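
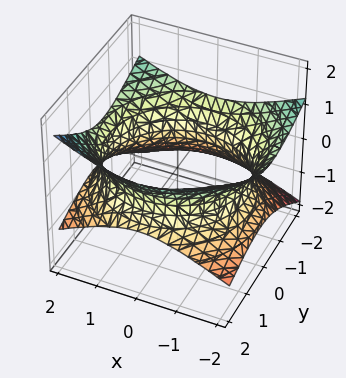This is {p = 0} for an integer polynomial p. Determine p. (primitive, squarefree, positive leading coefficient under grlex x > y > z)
The degree is 2 — no degree-1 surface has this shape.
Checking where it meets the axes: the surface avoids every integer z-axis point in the box.
Solving for integer coefficients yields p as stated.

x^2 + y^2 + y*z - 3*z^2 - 3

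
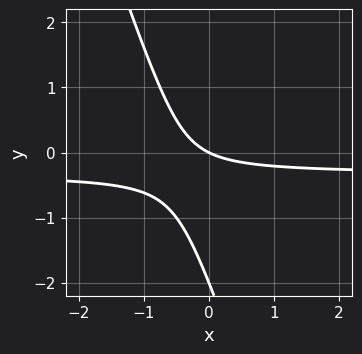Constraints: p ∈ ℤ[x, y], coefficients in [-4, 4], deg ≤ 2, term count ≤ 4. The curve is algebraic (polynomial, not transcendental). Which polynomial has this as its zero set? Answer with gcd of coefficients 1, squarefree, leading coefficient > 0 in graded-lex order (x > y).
deg p = 2.
Checking where it meets the axes: it crosses the x-axis at the gridline x = 0; the y-axis gridline crossings are at y ∈ {-2, 0}.
Fitting integer coefficients to these (and the overall shape) gives p.

3*x*y + y^2 + x + 2*y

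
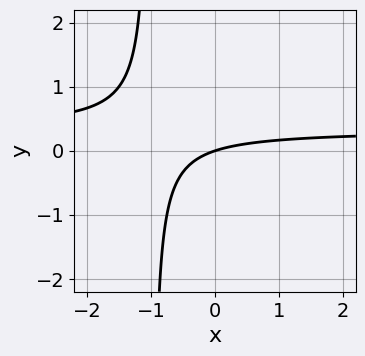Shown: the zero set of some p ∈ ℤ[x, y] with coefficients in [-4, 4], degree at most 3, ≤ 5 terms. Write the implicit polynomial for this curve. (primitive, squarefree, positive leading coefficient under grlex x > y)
1. The degree is 2 — the shape is more complex than any degree-1 curve.
2. From the visible intercepts: it crosses the x-axis at the gridline x = 0; one y-axis crossing is at y = 0.
3. These observations pin down the coefficients.

3*x*y - x + 3*y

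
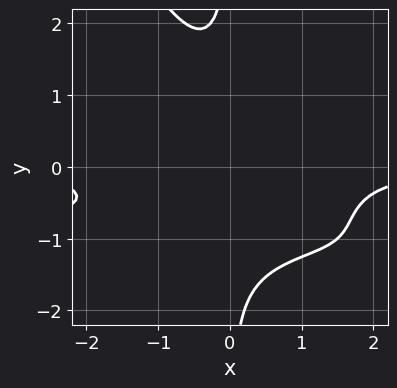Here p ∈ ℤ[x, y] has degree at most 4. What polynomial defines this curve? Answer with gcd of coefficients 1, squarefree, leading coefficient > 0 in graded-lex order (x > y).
(a) deg p = 4. No degree-3 curve has this shape.
(b) Against the integer gridlines: no x-intercept at any integer in the box; the curve avoids every integer y-axis point in the box.
(c) Putting this together gives p.

3*x^2*y^2 + 2*x*y^3 + 3*x^2*y + 3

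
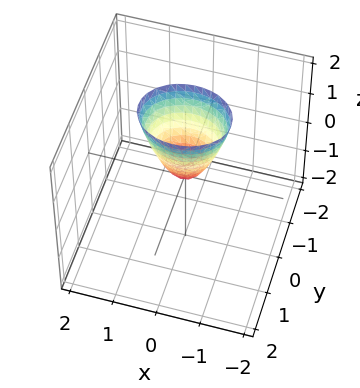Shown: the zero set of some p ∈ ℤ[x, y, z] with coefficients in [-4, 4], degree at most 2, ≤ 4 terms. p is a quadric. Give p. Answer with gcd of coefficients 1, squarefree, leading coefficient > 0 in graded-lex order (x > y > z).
First, deg p = 2. A single bowl opening along one axis; a quadric.
Next, symmetries: it's symmetric under y → −y, forcing even powers of y; it's symmetric under x → −x, forcing even powers of x.
Next, checking where it meets the axes: it crosses the z-axis at the gridline z = 0; one y-axis crossing is at y = 0.
Finally, together with the visible shape, these determine p as stated.

2*x^2 + 3*y^2 - z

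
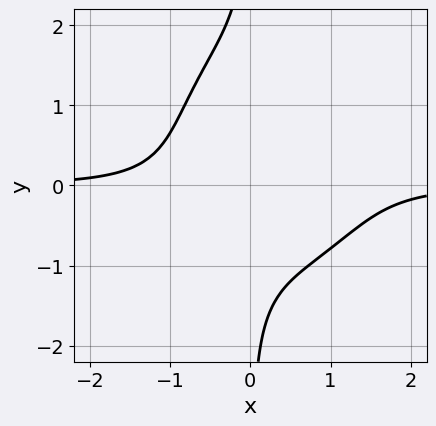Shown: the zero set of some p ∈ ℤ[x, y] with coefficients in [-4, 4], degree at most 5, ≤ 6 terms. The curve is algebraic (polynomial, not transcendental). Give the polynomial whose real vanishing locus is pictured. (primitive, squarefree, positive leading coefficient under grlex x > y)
1. Degree: no degree-3 curve has this shape, so deg p = 4.
2. Checking where it meets the axes: no y-intercept at any integer in the box; the curve avoids every integer x-axis point in the box.
3. Putting this together gives p.

3*x^3*y + 2*x*y^3 - 2*x^2*y - 2*x*y^2 + 3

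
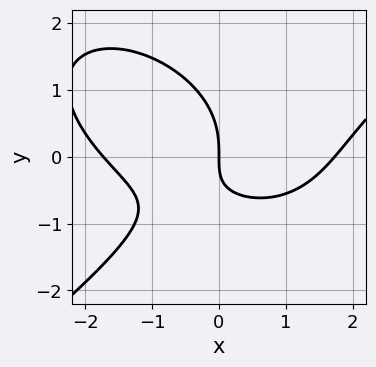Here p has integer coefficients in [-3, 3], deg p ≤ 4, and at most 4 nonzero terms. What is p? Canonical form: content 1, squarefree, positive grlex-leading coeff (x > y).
x^3 - 2*y^3 - 3*x*y - 3*x

Degree: a generic line meets the curve in up to 3 points, so deg p = 3.
Against the integer gridlines: one y-axis crossing is at y = 0; it meets the x-axis at x = 0 (among the integer gridlines).
Fitting integer coefficients to these (and the overall shape) gives p.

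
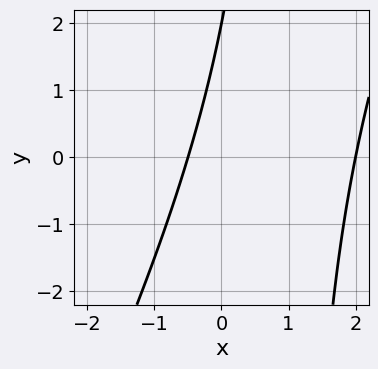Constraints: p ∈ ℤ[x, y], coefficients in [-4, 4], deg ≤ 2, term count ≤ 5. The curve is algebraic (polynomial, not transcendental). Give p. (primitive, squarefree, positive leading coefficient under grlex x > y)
Degree: the shape is more complex than any degree-1 curve, so deg p = 2.
Observable constraints: it crosses the y-axis at the gridline y = 2; it meets the x-axis at x = 2 (among the integer gridlines).
The integer polynomial consistent with all of this is the stated p.

2*x^2 - x*y - 3*x + y - 2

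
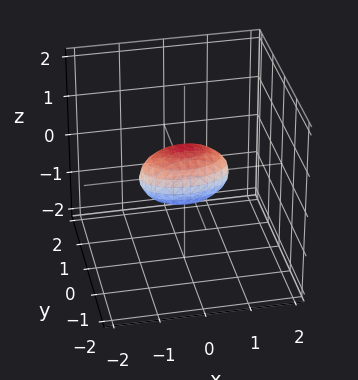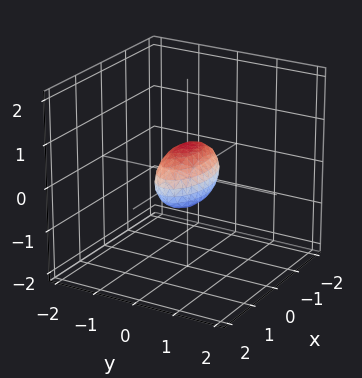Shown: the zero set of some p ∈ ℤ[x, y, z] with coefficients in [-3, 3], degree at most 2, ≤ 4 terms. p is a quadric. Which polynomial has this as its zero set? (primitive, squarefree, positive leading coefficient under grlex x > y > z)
x^2 + 3*y^2 + 2*z^2 - 1

1. The degree is 2 — a closed, bounded, convex surface; a quadric.
2. Symmetries: it's symmetric under y → −y, forcing even powers of y; it's symmetric under x → −x, forcing even powers of x; it's symmetric under z → −z, forcing even powers of z.
3. From the visible intercepts: among the integer gridlines, it crosses the x-axis at x ∈ {-1, 1}.
4. Matching integer coefficients to the picture gives p.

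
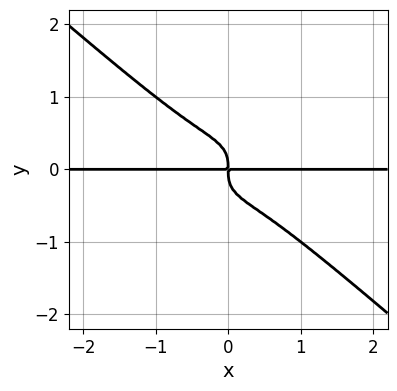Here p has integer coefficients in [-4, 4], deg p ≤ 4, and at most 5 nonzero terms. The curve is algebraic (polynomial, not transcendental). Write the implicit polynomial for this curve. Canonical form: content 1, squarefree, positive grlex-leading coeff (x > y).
1. The degree is 4 — no degree-3 curve has this shape.
2. Reading off the gridlines: every point of the x-axis in the box is on the curve.
3. Assembling these constraints gives the stated polynomial.

2*x^3*y + 3*y^4 + x*y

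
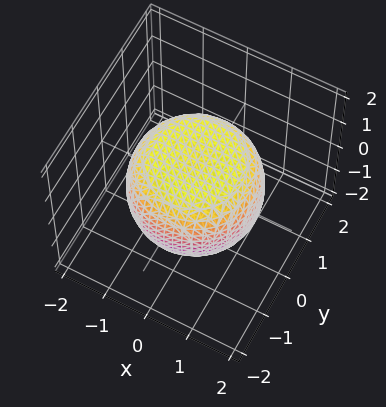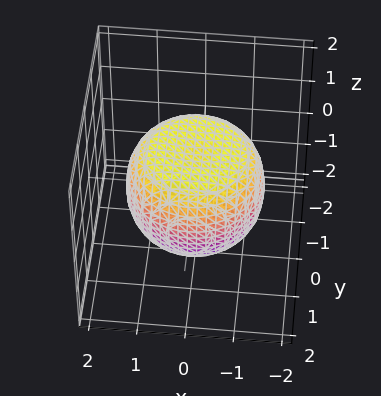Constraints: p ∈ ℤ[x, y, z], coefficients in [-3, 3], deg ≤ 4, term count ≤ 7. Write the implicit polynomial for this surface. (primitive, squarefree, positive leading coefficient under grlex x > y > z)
x^4 + 2*x^2*y^2 + y^4 - x^2 - y^2 + 2*z^2 - 2

1. The degree is 4 — the shape is more complex than any degree-3 surface.
2. By symmetry, the surface is invariant under rotation about z: p = q(x² + y², z).
3. Against the integer gridlines: among the integer gridlines, it crosses the z-axis at z ∈ {-1, 1}; a circular section at z = 1 has radius exactly 1.
4. Putting this together gives p.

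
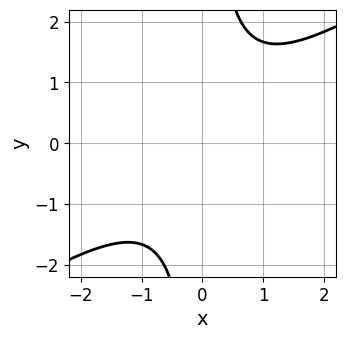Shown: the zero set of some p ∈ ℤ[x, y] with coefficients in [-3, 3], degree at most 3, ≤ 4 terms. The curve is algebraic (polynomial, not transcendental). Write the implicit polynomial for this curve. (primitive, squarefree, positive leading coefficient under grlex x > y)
1. Degree: no degree-1 curve has this shape, so deg p = 2.
2. From the visible intercepts: it misses every integer gridline on the y-axis; it misses every integer gridline on the x-axis.
3. Putting this together gives p.

2*x^2 - 3*x*y + 3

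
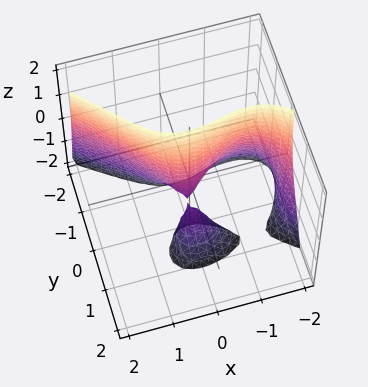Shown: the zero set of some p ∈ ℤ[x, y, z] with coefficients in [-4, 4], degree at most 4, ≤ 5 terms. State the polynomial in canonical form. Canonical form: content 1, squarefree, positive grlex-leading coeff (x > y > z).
x^3 + 2*y^3 + 2*x^2 + 2*y*z + 2*y

The picture has 2 separate pieces. Treating them together as one polynomial.
Degree: a generic line meets the surface in up to 3 points, so deg p = 3.
Against the integer gridlines: the x-axis gridline crossings are at x ∈ {-2, 0}; every point of the z-axis in the box is on the surface.
These observations pin down the coefficients.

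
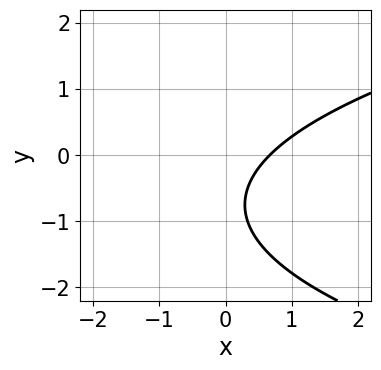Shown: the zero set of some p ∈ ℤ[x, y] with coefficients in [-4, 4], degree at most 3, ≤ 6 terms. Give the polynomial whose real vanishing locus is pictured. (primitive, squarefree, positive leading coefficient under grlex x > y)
2*y^2 - 3*x + 3*y + 2

(a) deg p = 2.
(b) Checking where it meets the axes: the curve avoids every integer y-axis point in the box.
(c) The integer polynomial consistent with all of this is the stated p.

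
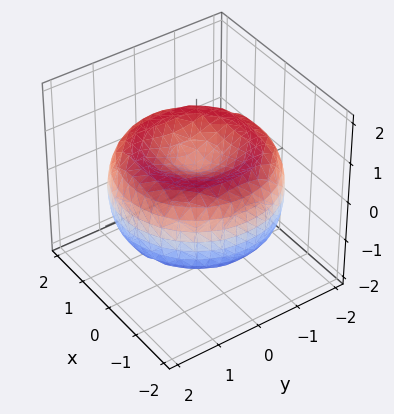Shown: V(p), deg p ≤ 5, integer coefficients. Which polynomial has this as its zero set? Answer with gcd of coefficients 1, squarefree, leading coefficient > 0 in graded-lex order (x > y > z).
x^4 + 2*x^2*y^2 + y^4 - 3*x^2 - 3*y^2 + 3*z^2 - 1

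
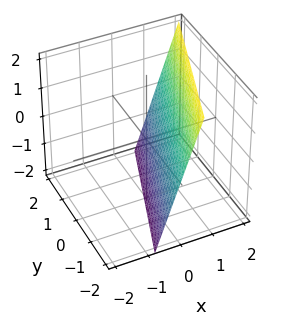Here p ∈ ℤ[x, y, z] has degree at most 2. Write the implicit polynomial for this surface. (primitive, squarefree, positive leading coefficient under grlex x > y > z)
1. deg p = 1. Every cross-section is a straight line — this is a plane.
2. Against the integer gridlines: it crosses the z-axis at the gridline z = -2; one y-axis crossing is at y = -2.
3. Assembling these constraints gives the stated polynomial.

3*x - y - z - 2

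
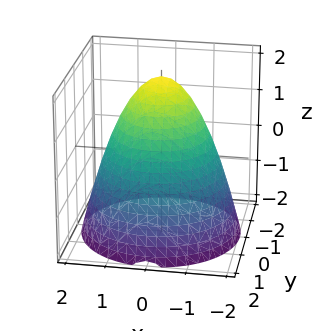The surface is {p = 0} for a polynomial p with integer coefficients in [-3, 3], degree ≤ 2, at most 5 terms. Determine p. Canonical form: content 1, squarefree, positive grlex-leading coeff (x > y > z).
1. deg p = 2. The shape is more complex than any degree-1 surface.
2. Symmetries: the z-axis is an axis of rotation, so x and y enter only as x² + y².
3. Checking where it meets the axes: it crosses the z-axis at the gridline z = 2; a circular section at z = 0 has radius between 1 and 2.
4. Fitting integer coefficients to these (and the overall shape) gives p.

x^2 + y^2 + z - 2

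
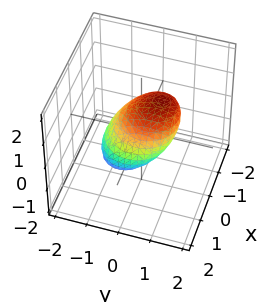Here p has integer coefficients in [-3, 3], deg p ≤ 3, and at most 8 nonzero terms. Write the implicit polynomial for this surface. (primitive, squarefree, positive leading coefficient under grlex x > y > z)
2*x^2 + 2*x*z + 2*y^2 - 2*y*z + 3*z^2 - 2

Degree: the shape is more complex than any degree-1 surface, so deg p = 2.
Reading off the gridlines: the y-axis gridline crossings are at y ∈ {-1, 1}; the x-axis gridline crossings are at x ∈ {-1, 1}.
Putting this together gives p.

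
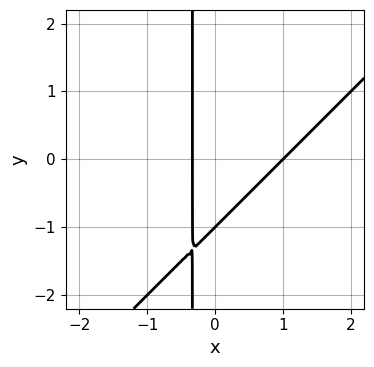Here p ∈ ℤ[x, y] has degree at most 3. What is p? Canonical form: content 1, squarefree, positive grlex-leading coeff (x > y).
3*x^2 - 3*x*y - 2*x - y - 1

deg p = 2.
Observable constraints: one x-axis crossing is at x = 1; it meets the y-axis at y = -1 (among the integer gridlines).
Putting this together gives p.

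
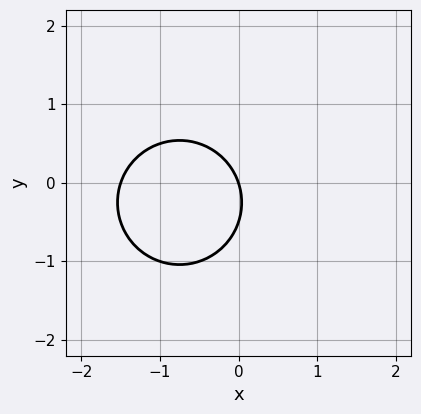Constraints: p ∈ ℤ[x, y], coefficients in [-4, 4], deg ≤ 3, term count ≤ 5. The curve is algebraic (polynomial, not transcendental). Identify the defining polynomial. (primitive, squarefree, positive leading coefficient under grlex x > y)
2*x^2 + 2*y^2 + 3*x + y

(a) Degree: no degree-1 curve has this shape, so deg p = 2.
(b) From the axis intercepts and sections: it meets the y-axis at y = 0 (among the integer gridlines); one x-axis crossing is at x = 0.
(c) Together with the visible shape, these determine p as stated.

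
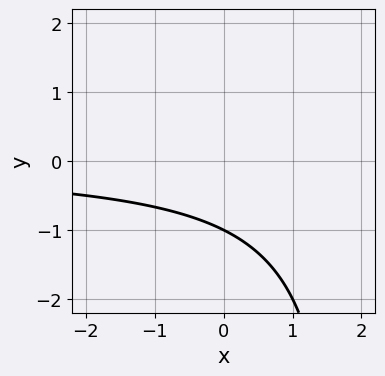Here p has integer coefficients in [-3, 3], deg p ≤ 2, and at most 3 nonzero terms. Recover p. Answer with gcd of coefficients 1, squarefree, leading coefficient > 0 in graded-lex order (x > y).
(a) Degree: no degree-1 curve has this shape, so deg p = 2.
(b) Reading off the gridlines: no x-intercept at any integer in the box; it meets the y-axis at y = -1 (among the integer gridlines).
(c) Solving for integer coefficients yields p as stated.

x*y - 2*y - 2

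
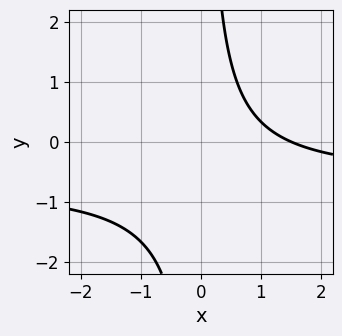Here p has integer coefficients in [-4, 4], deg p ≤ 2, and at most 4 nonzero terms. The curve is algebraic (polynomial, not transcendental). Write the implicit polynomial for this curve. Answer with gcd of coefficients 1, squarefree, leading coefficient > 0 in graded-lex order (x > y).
First, the degree is 2 — no degree-1 curve has this shape.
Then, checking where it meets the axes: no y-intercept at any integer in the box.
Finally, together with the visible shape, these determine p as stated.

3*x*y + 2*x - 3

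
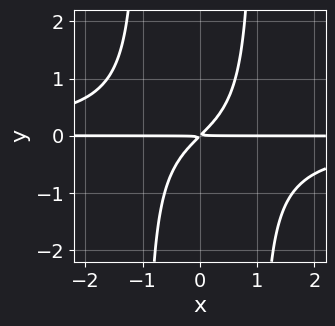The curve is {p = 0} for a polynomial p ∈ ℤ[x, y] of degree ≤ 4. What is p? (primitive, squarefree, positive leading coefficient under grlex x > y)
x^2*y^2 + x*y - y^2

1. Degree: no degree-3 curve has this shape, so deg p = 4.
2. Against the integer gridlines: the visible x-axis segment lies entirely on the curve.
3. Solving for integer coefficients yields p as stated.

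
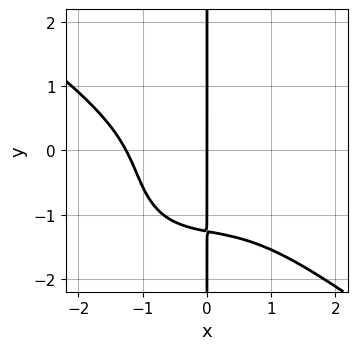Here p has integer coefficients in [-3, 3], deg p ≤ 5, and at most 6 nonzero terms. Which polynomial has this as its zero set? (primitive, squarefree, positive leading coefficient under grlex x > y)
deg p = 4. A generic line meets the curve in up to 4 points.
Checking where it meets the axes: every point of the y-axis in the box is on the curve; one x-axis crossing is at x = 0.
Together with the visible shape, these determine p as stated.

x^4 - x^2*y^2 + x*y^3 - 2*x^2*y + 2*x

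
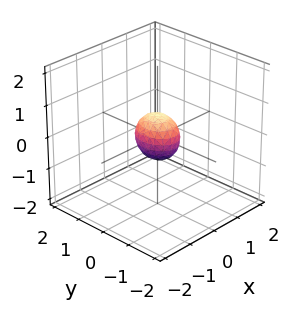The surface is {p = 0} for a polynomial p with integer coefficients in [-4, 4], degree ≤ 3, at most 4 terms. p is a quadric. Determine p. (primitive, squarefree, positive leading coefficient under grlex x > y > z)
3*x^2 + 2*y^2 + 2*z^2 - 1

1. The degree is 2 — a closed, bounded, convex surface; a quadric.
2. Symmetries: the z ↦ −z reflection is a symmetry, so z appears only in even powers; it's symmetric under x → −x, forcing even powers of x; it's symmetric under y → −y, forcing even powers of y.
3. Together with the visible shape, these determine p as stated.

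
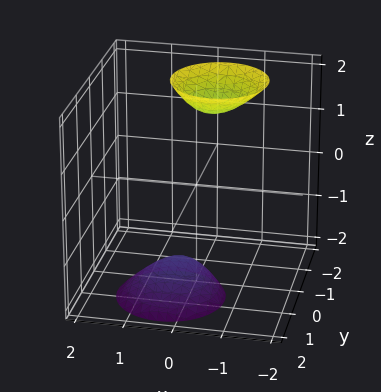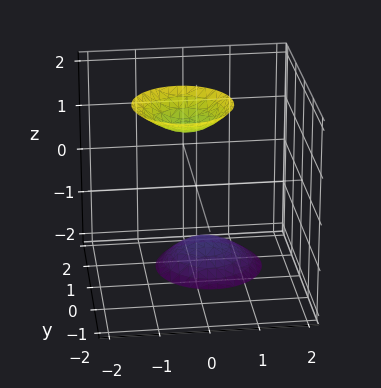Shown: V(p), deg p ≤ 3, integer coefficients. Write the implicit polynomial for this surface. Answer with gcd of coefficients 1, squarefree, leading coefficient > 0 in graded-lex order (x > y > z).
3*x^2 + x*z + 3*y^2 + 2*y*z - z^2 + 3

I count 2 distinct pieces.
deg p = 2.
Reading off the gridlines: it misses every integer gridline on the x-axis; no y-intercept at any integer in the box.
Fitting integer coefficients to these (and the overall shape) gives p.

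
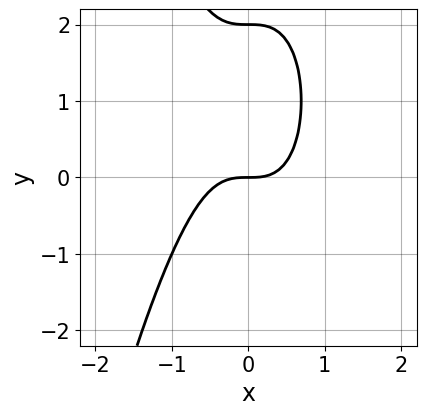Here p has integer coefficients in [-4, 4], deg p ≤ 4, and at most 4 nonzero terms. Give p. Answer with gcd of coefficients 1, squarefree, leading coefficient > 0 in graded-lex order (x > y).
3*x^3 + y^2 - 2*y

(a) Degree: a generic line meets the curve in up to 3 points, so deg p = 3.
(b) From the axis intercepts and sections: it meets the x-axis at x = 0 (among the integer gridlines); among the integer gridlines, it crosses the y-axis at y ∈ {0, 2}.
(c) Matching integer coefficients to the picture gives p.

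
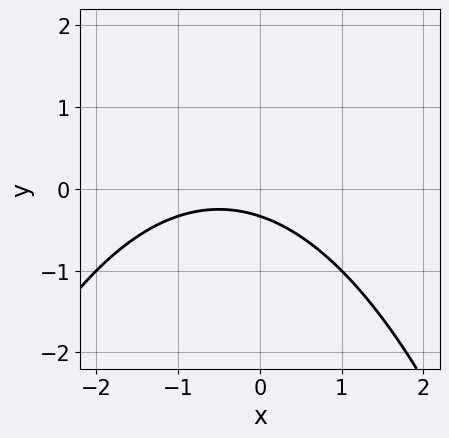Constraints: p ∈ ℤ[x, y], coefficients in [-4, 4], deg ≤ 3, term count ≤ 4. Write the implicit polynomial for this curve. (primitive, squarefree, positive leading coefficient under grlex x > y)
The degree is 2 — the shape is more complex than any degree-1 curve.
Reading off the gridlines: it misses every integer gridline on the x-axis.
The integer polynomial consistent with all of this is the stated p.

x^2 + x + 3*y + 1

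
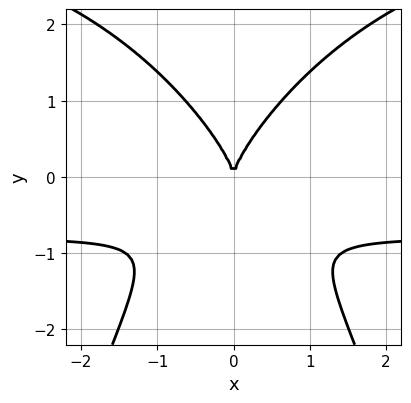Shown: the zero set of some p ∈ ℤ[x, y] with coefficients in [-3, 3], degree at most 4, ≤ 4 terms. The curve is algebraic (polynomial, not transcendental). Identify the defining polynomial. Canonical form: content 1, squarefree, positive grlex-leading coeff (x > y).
x^2*y^2 - 3*x^2*y + 2*y^3 - 3*x^2

1. deg p = 4.
2. Symmetries: the x ↦ −x reflection is a symmetry, so x appears only in even powers.
3. Reading off the gridlines: it meets the y-axis at y = 0 (among the integer gridlines); it crosses the x-axis at the gridline x = 0.
4. Solving for integer coefficients yields p as stated.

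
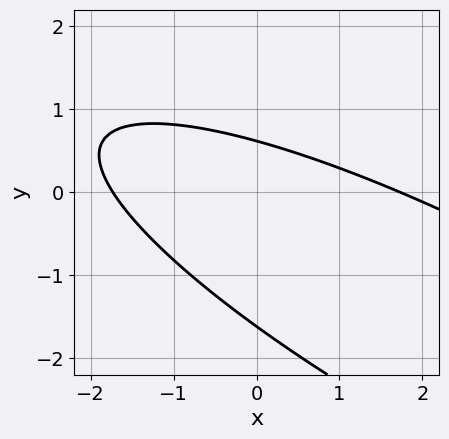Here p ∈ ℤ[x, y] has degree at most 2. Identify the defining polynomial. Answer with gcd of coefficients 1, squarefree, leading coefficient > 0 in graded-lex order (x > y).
x^2 + 3*x*y + 3*y^2 + 3*y - 3

First, deg p = 2.
Finally, solving for integer coefficients yields p as stated.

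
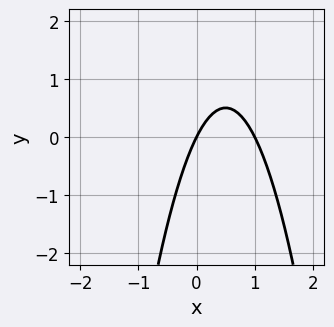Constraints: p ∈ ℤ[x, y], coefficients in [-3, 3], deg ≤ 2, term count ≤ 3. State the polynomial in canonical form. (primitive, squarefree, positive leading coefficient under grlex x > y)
2*x^2 - 2*x + y

1. deg p = 2. The shape is more complex than any degree-1 curve.
2. Checking where it meets the axes: one y-axis crossing is at y = 0; among the integer gridlines, it crosses the x-axis at x ∈ {0, 1}.
3. Fitting integer coefficients to these (and the overall shape) gives p.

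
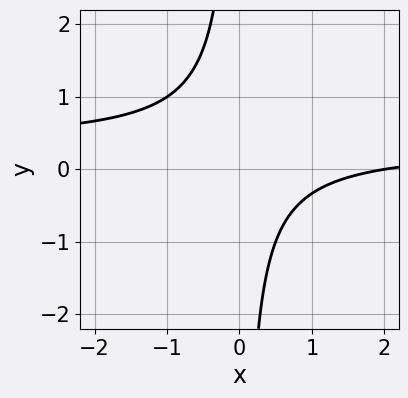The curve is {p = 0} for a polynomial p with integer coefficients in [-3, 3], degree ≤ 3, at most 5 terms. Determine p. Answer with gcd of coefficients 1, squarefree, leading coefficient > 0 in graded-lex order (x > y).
3*x*y - x + 2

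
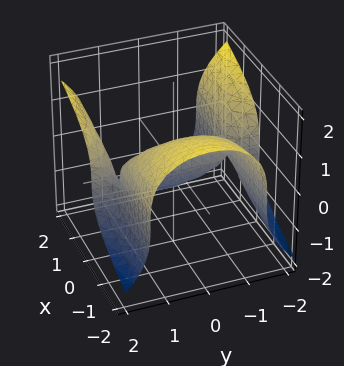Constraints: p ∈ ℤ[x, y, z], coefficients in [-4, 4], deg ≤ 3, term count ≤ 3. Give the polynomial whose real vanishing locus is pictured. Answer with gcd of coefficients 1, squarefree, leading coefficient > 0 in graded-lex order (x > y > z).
x*y^2 - z^3 - 2*x

Degree: no degree-2 surface has this shape, so deg p = 3.
From the visible intercepts: it meets the z-axis at z = 0 (among the integer gridlines); it crosses the x-axis at the gridline x = 0; every point of the y-axis in the box is on the surface.
These observations pin down the coefficients.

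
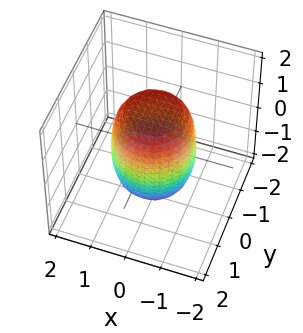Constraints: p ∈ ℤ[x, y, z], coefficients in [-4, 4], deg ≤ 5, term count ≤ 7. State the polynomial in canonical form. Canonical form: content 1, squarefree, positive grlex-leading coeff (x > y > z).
2*x^4 + 4*x^2*y^2 + 2*y^4 - x^2 - y^2 + z^2 - 2

1. deg p = 4. A generic line meets the surface in up to 4 points.
2. By symmetry, the z-axis is an axis of rotation, so x and y enter only as x² + y².
3. From the axis intercepts and sections: a circular section at z = 1 has radius exactly 1.
4. Matching integer coefficients to the picture gives p.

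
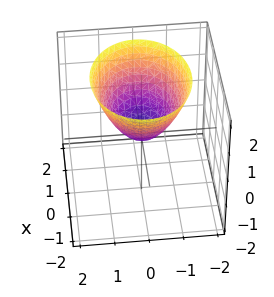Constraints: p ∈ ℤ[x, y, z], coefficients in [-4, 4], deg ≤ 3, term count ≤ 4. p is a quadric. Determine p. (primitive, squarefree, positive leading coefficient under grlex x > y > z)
2*x^2 + 3*y^2 - 3*z

1. Degree: a paraboloid; a quadric, so deg p = 2.
2. Symmetries: mirror symmetry y ↦ −y ⇒ only even powers of y; the x ↦ −x reflection is a symmetry, so x appears only in even powers.
3. Observable constraints: one y-axis crossing is at y = 0; it meets the z-axis at z = 0 (among the integer gridlines); one x-axis crossing is at x = 0.
4. The integer polynomial consistent with all of this is the stated p.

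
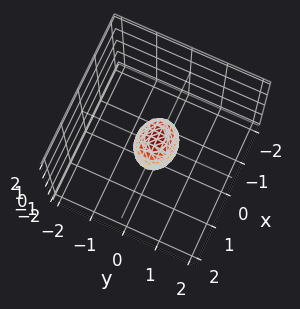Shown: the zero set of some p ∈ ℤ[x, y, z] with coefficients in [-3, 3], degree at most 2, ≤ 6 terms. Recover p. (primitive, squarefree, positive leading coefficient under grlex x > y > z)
2*x^2 + 3*y^2 + 2*z^2 - 1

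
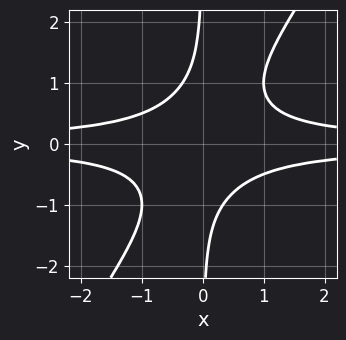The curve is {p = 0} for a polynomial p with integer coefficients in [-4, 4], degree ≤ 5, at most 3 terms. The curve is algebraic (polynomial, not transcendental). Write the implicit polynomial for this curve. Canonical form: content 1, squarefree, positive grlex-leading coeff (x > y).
(a) deg p = 4. No degree-3 curve has this shape.
(b) Observable constraints: it misses every integer gridline on the y-axis; the curve avoids every integer x-axis point in the box.
(c) The integer polynomial consistent with all of this is the stated p.

3*x^2*y^2 - 2*x*y^3 - 1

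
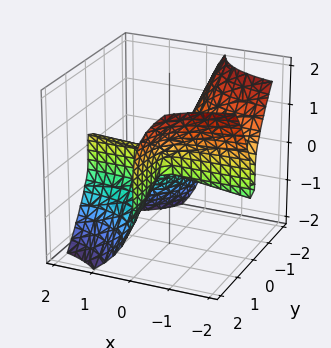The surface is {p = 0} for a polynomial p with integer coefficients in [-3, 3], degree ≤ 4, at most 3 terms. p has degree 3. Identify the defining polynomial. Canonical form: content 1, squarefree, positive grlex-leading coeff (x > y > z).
3*x*y^2 + z^3 - x*y

1. Degree: the shape is more complex than any degree-2 surface, so deg p = 3.
2. Against the integer gridlines: the visible y-axis segment lies entirely on the surface; one z-axis crossing is at z = 0; the visible x-axis segment lies entirely on the surface.
3. The integer polynomial consistent with all of this is the stated p.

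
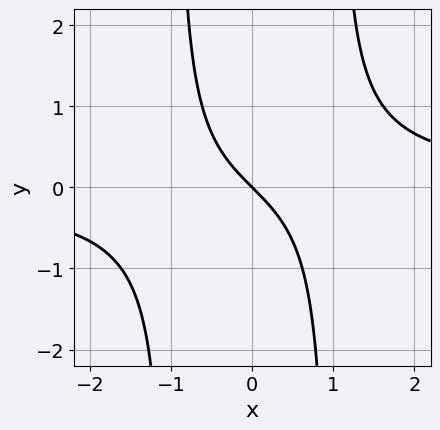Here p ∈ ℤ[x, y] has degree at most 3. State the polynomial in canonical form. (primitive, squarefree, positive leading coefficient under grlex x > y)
1. deg p = 3.
2. From the visible intercepts: it meets the y-axis at y = 0 (among the integer gridlines); one x-axis crossing is at x = 0.
3. These observations pin down the coefficients.

x^2*y - x - y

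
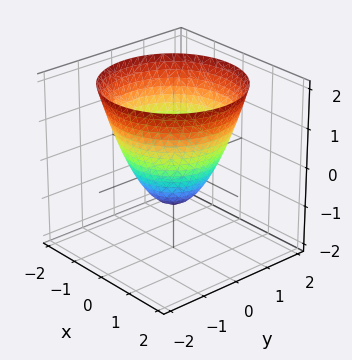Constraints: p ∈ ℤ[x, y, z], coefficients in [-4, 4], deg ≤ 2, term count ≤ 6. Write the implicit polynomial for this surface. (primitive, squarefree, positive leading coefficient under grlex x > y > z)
x^2 + y^2 - z - 1

1. Degree: the shape is more complex than any degree-1 surface, so deg p = 2.
2. Symmetries: rotational symmetry about the z-axis ⇒ p depends on x, y only through x² + y².
3. Observable constraints: a circular section at z = 2 has radius between 1 and 2; it meets the z-axis at z = -1 (among the integer gridlines).
4. Matching integer coefficients to the picture gives p.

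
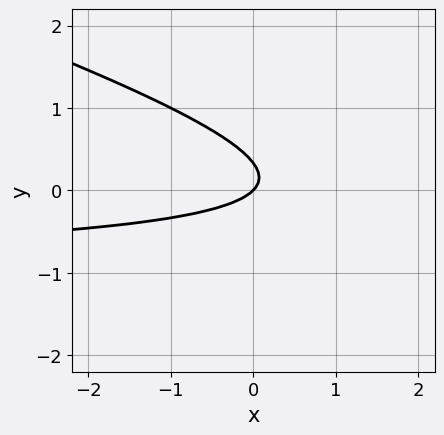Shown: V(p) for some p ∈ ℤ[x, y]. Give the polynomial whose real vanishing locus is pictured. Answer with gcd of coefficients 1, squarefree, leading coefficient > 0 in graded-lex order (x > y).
x*y + 3*y^2 + x - y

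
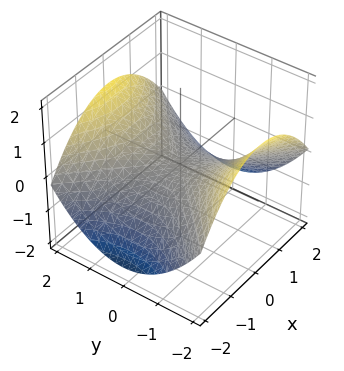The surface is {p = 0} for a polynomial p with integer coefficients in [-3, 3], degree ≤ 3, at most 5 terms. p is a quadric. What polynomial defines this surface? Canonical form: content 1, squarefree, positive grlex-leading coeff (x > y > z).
x^2 - y^2 + 3*z

1. Degree: a saddle surface; a quadric, so deg p = 2.
2. Symmetries: the y ↦ −y reflection is a symmetry, so y appears only in even powers; mirror symmetry x ↦ −x ⇒ only even powers of x.
3. From the axis intercepts and sections: it crosses the x-axis at the gridline x = 0; it crosses the y-axis at the gridline y = 0.
4. Fitting integer coefficients to these (and the overall shape) gives p.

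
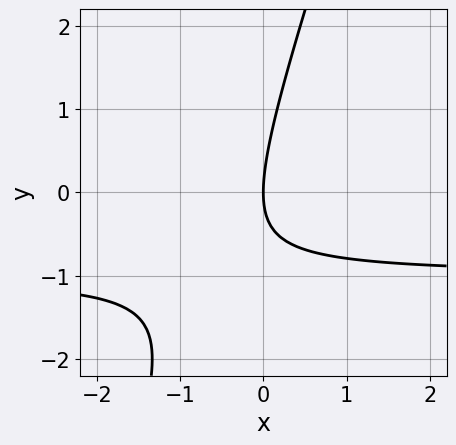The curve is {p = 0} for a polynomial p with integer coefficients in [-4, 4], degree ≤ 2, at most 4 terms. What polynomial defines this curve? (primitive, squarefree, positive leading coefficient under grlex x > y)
First, degree: a generic line meets the curve in up to 2 points, so deg p = 2.
Then, reading off the gridlines: it crosses the y-axis at the gridline y = 0; it meets the x-axis at x = 0 (among the integer gridlines).
Finally, the integer polynomial consistent with all of this is the stated p.

3*x*y - y^2 + 3*x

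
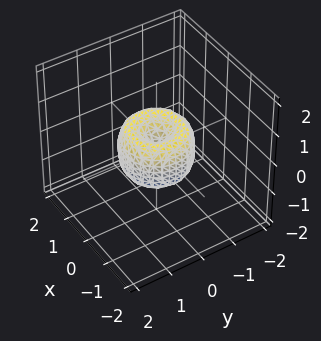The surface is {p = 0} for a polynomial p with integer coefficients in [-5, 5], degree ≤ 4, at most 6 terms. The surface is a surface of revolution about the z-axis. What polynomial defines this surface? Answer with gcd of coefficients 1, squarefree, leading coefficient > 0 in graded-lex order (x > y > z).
First, degree: the shape is more complex than any degree-3 surface, so deg p = 4.
Next, symmetries: rotational symmetry about the z-axis ⇒ p depends on x, y only through x² + y².
Then, against the integer gridlines: it meets the z-axis at z = 0 (among the integer gridlines); among the integer gridlines, it crosses the x-axis at x ∈ {-1, 0, 1}.
Finally, solving for integer coefficients yields p as stated. Check: (0, -1, 0) on the y-axis lies on the surface, and p(0, -1, 0) = 0. ✓

2*x^4 + 4*x^2*y^2 + 2*y^4 - 2*x^2 - 2*y^2 + z^2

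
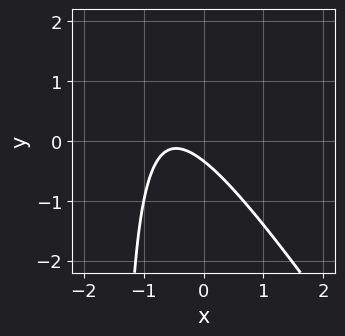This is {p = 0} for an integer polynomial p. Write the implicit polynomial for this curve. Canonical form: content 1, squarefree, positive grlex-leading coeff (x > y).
deg p = 2. A generic line meets the curve in up to 2 points.
Against the integer gridlines: no x-intercept at any integer in the box.
These observations pin down the coefficients.

3*x^2 + 2*x*y + 3*x + 3*y + 1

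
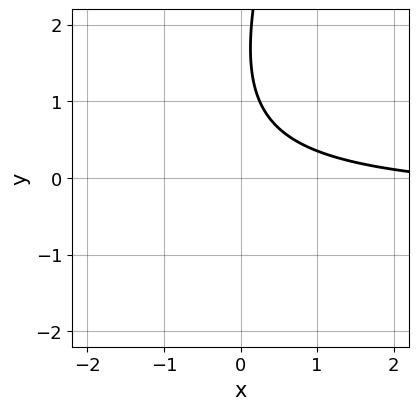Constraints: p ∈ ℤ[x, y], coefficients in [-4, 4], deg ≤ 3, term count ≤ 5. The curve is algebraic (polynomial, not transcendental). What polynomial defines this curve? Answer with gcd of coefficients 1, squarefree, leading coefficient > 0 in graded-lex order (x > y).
(a) Degree: no degree-1 curve has this shape, so deg p = 2.
(b) Against the integer gridlines: the curve avoids every integer x-axis point in the box; no y-intercept at any integer in the box.
(c) Assembling these constraints gives the stated polynomial.

3*x*y - y^2 + x + 3*y - 3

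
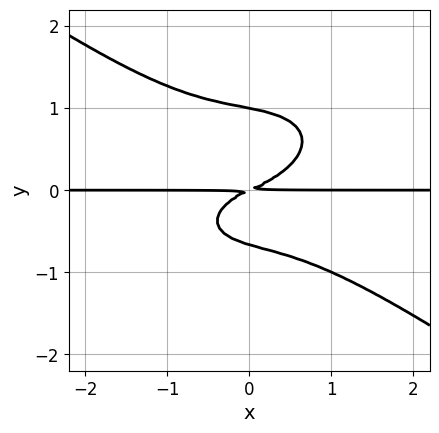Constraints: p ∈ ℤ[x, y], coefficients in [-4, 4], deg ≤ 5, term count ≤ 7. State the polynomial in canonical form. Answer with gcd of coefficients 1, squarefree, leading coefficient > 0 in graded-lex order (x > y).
Degree: a generic line meets the curve in up to 4 points, so deg p = 4.
Checking where it meets the axes: the visible x-axis segment lies entirely on the curve; one y-axis crossing is at y = 1.
These observations pin down the coefficients.

x^3*y + 3*y^4 - y^3 + x*y - 2*y^2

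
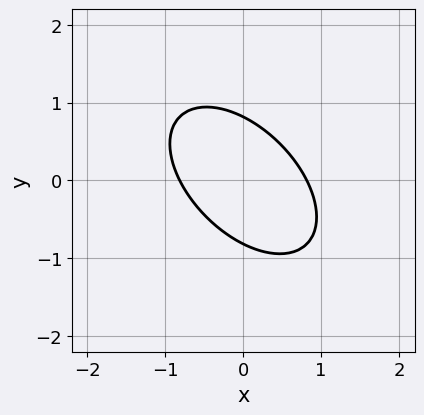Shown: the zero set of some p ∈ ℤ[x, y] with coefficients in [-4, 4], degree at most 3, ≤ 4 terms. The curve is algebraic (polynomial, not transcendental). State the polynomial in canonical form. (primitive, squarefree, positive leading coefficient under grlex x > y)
deg p = 2.
The integer polynomial consistent with all of this is the stated p.

3*x^2 + 3*x*y + 3*y^2 - 2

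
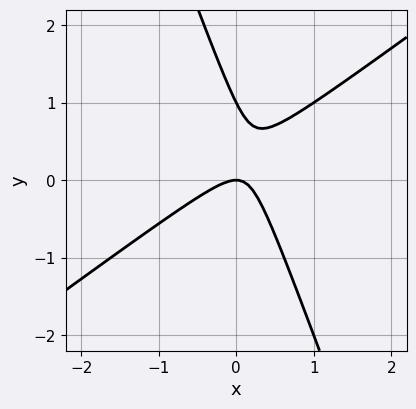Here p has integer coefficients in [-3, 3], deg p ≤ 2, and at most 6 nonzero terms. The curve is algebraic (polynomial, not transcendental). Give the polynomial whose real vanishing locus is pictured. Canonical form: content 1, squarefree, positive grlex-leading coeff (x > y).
2*x^2 - 2*x*y - y^2 + y

Degree: no degree-1 curve has this shape, so deg p = 2.
Observable constraints: one x-axis crossing is at x = 0; among the integer gridlines, it crosses the y-axis at y ∈ {0, 1}.
The integer polynomial consistent with all of this is the stated p.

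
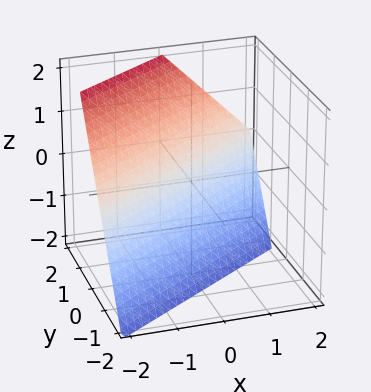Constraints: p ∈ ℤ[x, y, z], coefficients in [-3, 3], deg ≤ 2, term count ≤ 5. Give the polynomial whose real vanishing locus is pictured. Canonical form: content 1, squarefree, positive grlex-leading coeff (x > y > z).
2*x - 3*y + 2*z + 2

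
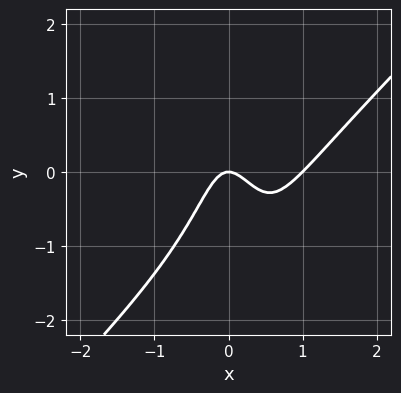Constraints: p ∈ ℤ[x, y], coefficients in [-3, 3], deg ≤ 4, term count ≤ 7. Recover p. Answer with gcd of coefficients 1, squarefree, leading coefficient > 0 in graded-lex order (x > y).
3*x^3 - 2*x^2*y - x*y^2 - 3*x^2 - y

1. Degree: the shape is more complex than any degree-2 curve, so deg p = 3.
2. From the axis intercepts and sections: it meets the y-axis at y = 0 (among the integer gridlines); the x-axis gridline crossings are at x ∈ {0, 1}.
3. These observations pin down the coefficients.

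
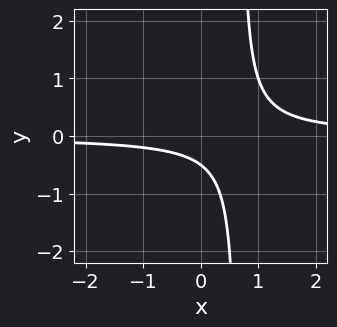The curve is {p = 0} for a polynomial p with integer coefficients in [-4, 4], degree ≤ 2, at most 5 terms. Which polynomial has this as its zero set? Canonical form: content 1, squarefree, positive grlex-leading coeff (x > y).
First, deg p = 2.
Next, from the axis intercepts and sections: no x-intercept at any integer in the box.
Finally, together with the visible shape, these determine p as stated.

3*x*y - 2*y - 1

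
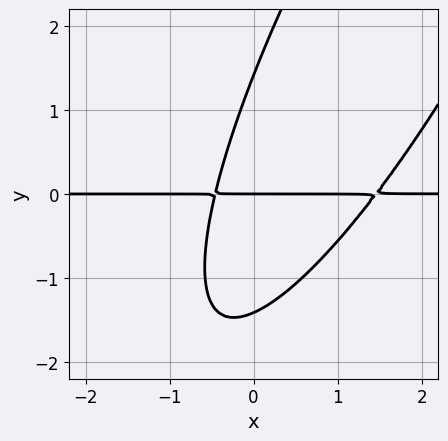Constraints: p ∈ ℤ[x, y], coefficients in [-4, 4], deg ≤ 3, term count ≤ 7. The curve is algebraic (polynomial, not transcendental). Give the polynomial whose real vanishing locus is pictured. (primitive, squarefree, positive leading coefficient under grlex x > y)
Degree: the shape is more complex than any degree-2 curve, so deg p = 3.
From the visible intercepts: it crosses the y-axis at the gridline y = 0; every point of the x-axis in the box is on the curve.
These observations pin down the coefficients.

3*x^2*y - 3*x*y^2 + y^3 - 3*x*y - 2*y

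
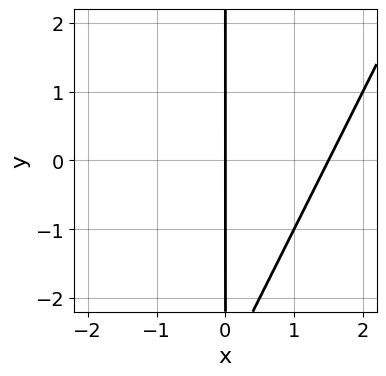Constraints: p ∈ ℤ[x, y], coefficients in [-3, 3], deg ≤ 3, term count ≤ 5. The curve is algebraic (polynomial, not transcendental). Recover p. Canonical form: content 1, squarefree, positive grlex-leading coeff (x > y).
2*x^2 - x*y - 3*x

(a) deg p = 2. A generic line meets the curve in up to 2 points.
(b) Checking where it meets the axes: every point of the y-axis in the box is on the curve; it meets the x-axis at x = 0 (among the integer gridlines).
(c) These observations pin down the coefficients.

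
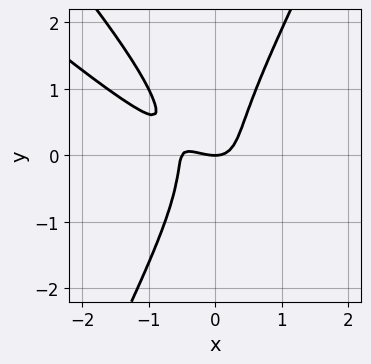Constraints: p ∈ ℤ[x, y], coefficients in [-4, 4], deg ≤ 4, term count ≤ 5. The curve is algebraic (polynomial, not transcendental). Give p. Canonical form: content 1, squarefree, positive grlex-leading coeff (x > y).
1. The degree is 3 — a generic line meets the curve in up to 3 points.
2. Against the integer gridlines: it crosses the y-axis at the gridline y = 0; it crosses the x-axis at the gridline x = 0.
3. Solving for integer coefficients yields p as stated.

2*x^3 + 3*x^2*y - y^3 + x^2 - y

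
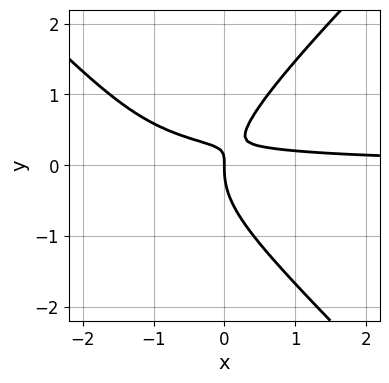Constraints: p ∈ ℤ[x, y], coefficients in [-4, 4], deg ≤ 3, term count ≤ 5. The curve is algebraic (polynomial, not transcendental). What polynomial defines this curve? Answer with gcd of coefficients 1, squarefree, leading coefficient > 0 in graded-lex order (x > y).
2*x^2*y - 2*y^3 + 3*x*y - x

(a) Degree: the shape is more complex than any degree-2 curve, so deg p = 3.
(b) Observable constraints: it crosses the y-axis at the gridline y = 0; it meets the x-axis at x = 0 (among the integer gridlines).
(c) Solving for integer coefficients yields p as stated.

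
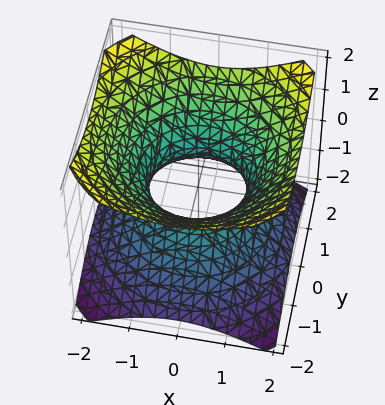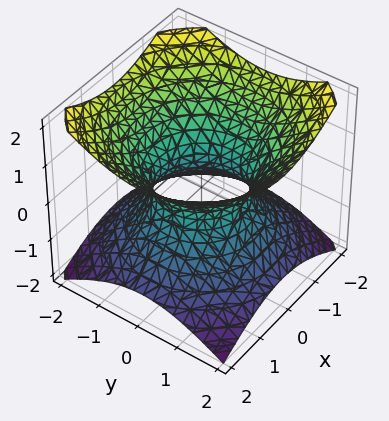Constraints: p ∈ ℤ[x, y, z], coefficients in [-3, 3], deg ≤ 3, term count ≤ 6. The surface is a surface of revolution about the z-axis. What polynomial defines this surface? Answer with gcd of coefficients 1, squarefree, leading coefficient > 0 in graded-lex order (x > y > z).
2*x^2 + 2*y^2 - 3*z^2 - 2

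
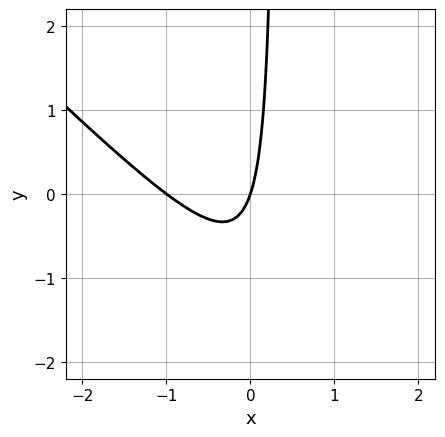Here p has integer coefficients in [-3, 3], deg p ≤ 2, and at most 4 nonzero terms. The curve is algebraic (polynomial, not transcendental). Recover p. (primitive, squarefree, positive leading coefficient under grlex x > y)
3*x^2 + 3*x*y + 3*x - y

(a) deg p = 2. No degree-1 curve has this shape.
(b) Reading off the gridlines: it meets the y-axis at y = 0 (among the integer gridlines); among the integer gridlines, it crosses the x-axis at x ∈ {-1, 0}.
(c) Assembling these constraints gives the stated polynomial.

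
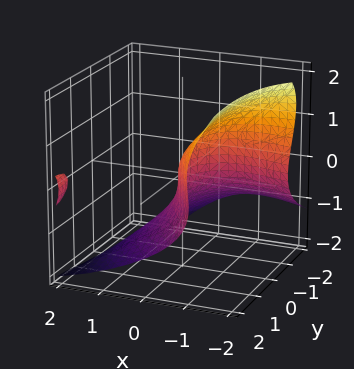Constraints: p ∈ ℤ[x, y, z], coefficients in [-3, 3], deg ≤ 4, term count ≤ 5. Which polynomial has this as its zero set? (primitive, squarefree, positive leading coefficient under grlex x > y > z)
x^2*y - 2*x*z^2 - 2*z^3 - y^2 - 2*x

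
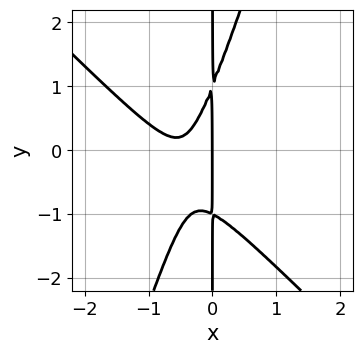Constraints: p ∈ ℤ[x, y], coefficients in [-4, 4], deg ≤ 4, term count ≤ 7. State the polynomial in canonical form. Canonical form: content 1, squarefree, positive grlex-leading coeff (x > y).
Degree: a generic line meets the curve in up to 3 points, so deg p = 3.
Checking where it meets the axes: it crosses the x-axis at the gridline x = 0; the visible y-axis segment lies entirely on the curve.
Assembling these constraints gives the stated polynomial.

3*x^3 + 2*x^2*y - x*y^2 + 3*x^2 + x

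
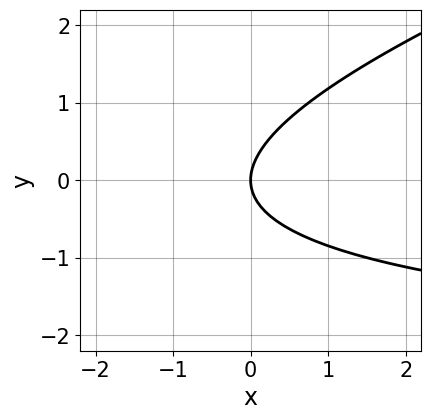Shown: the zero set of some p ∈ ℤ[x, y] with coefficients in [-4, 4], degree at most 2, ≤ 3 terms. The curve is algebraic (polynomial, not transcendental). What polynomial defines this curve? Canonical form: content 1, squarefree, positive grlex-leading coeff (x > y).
(a) deg p = 2. The shape is more complex than any degree-1 curve.
(b) Observable constraints: it crosses the y-axis at the gridline y = 0; it crosses the x-axis at the gridline x = 0.
(c) Solving for integer coefficients yields p as stated.

x*y - 3*y^2 + 3*x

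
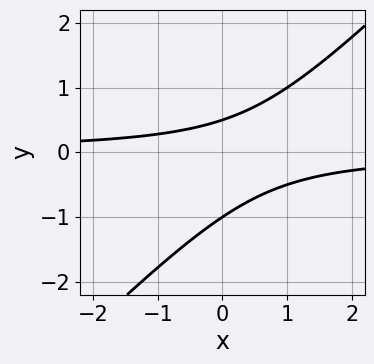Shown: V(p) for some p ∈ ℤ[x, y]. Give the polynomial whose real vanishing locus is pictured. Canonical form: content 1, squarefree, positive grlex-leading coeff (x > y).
First, deg p = 2. A generic line meets the curve in up to 2 points.
Next, observable constraints: it misses every integer gridline on the x-axis; one y-axis crossing is at y = -1.
Finally, these observations pin down the coefficients.

2*x*y - 2*y^2 - y + 1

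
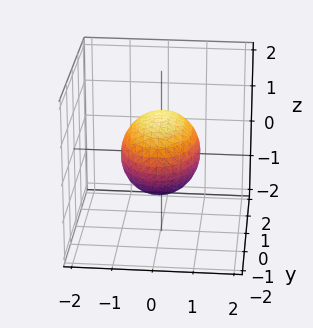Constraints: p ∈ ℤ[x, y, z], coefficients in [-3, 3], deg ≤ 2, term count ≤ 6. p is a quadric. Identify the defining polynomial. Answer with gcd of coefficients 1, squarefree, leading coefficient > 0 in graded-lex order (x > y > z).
2*x^2 + y^2 + 2*z^2 - 2

deg p = 2.
Symmetries: it's symmetric under y → −y, forcing even powers of y; mirror symmetry x ↦ −x ⇒ only even powers of x; mirror symmetry z ↦ −z ⇒ only even powers of z.
Against the integer gridlines: the x-axis gridline crossings are at x ∈ {-1, 1}; among the integer gridlines, it crosses the z-axis at z ∈ {-1, 1}.
Solving for integer coefficients yields p as stated.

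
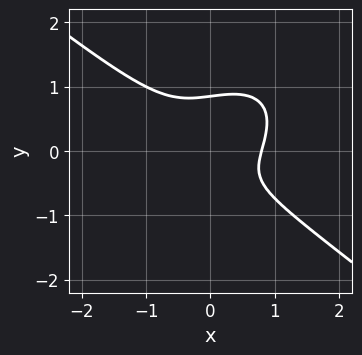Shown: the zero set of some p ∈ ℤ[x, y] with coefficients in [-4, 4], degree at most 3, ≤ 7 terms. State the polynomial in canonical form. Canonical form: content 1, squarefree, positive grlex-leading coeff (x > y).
First, the degree is 3 — a generic line meets the curve in up to 3 points.
Finally, putting this together gives p.

2*x^3 - x*y^2 + 3*y^3 - y - 1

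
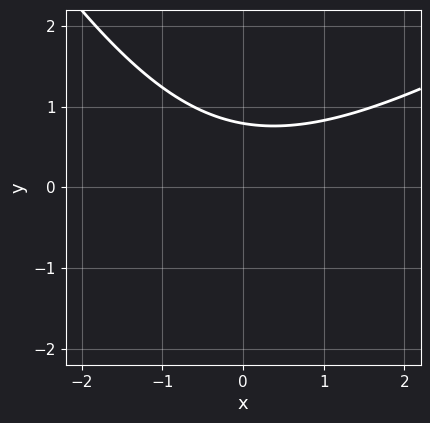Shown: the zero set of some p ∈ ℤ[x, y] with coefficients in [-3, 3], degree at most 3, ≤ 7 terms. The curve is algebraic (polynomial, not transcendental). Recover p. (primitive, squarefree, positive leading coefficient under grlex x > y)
x^2 - x*y - y^2 - 3*y + 3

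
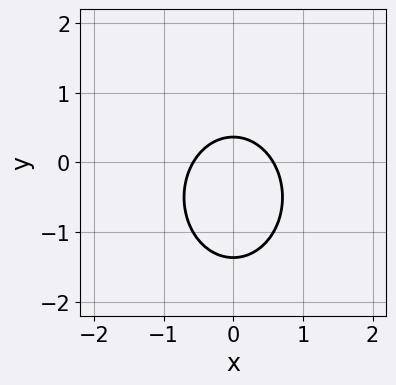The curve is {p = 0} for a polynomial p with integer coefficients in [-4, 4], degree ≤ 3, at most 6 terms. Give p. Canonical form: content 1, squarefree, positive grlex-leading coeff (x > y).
3*x^2 + 2*y^2 + 2*y - 1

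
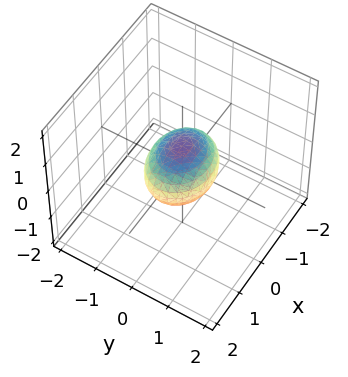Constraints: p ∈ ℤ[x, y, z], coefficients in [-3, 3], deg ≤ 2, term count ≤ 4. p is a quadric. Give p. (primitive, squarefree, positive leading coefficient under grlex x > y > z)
First, degree: a closed, bounded, convex surface; a quadric, so deg p = 2.
Then, symmetries: the z ↦ −z reflection is a symmetry, so z appears only in even powers; mirror symmetry x ↦ −x ⇒ only even powers of x; mirror symmetry y ↦ −y ⇒ only even powers of y.
Next, from the axis intercepts and sections: among the integer gridlines, it crosses the x-axis at x ∈ {-1, 1}.
Finally, fitting integer coefficients to these (and the overall shape) gives p.

2*x^2 + 3*y^2 + 3*z^2 - 2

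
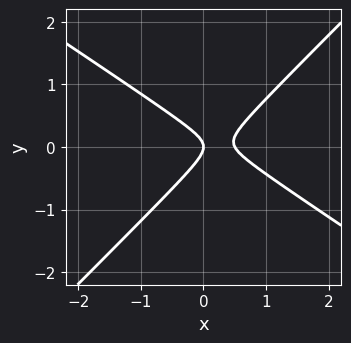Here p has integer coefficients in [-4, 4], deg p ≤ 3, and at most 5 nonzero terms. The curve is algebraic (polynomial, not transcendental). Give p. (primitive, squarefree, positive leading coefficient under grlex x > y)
(a) The degree is 2 — a generic line meets the curve in up to 2 points.
(b) Checking where it meets the axes: one y-axis crossing is at y = 0; it meets the x-axis at x = 0 (among the integer gridlines).
(c) Together with the visible shape, these determine p as stated.

2*x^2 + x*y - 3*y^2 - x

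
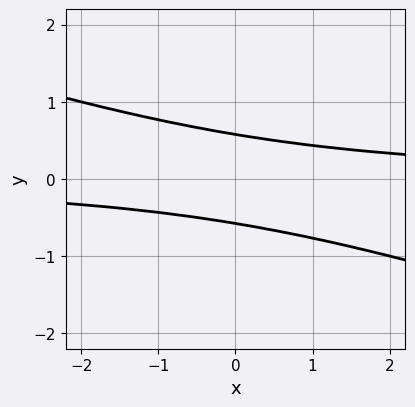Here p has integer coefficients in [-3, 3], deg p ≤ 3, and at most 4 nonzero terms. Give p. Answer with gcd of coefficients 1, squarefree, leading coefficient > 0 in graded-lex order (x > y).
1. Degree: the shape is more complex than any degree-1 curve, so deg p = 2.
2. Observable constraints: it misses every integer gridline on the x-axis.
3. Assembling these constraints gives the stated polynomial.

x*y + 3*y^2 - 1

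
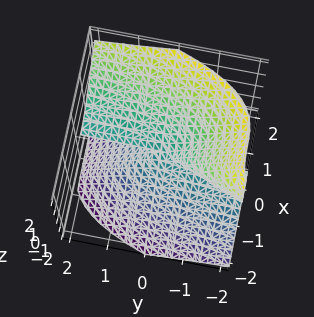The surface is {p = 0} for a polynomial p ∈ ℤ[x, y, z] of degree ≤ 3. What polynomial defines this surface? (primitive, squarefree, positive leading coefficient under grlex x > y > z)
x^3 - y*z^2 - z^3

Degree: the shape is more complex than any degree-2 surface, so deg p = 3.
Checking where it meets the axes: it crosses the x-axis at the gridline x = 0; one z-axis crossing is at z = 0; every point of the y-axis in the box is on the surface.
Solving for integer coefficients yields p as stated.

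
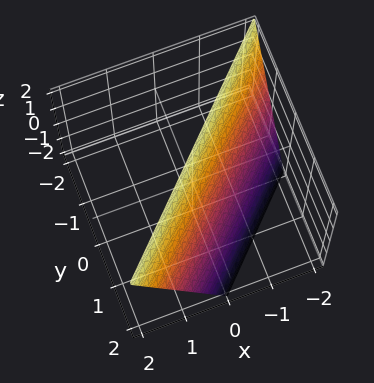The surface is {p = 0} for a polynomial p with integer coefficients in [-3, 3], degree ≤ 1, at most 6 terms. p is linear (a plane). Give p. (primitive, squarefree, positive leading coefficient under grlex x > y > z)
(a) deg p = 1. The surface is flat (a plane).
(b) From the axis intercepts and sections: it crosses the x-axis at the gridline x = -1; it meets the z-axis at z = 2 (among the integer gridlines).
(c) Together with the visible shape, these determine p as stated. Check: (0, 1, 0) on the y-axis lies on the surface, and p(0, 1, 0) = 0. ✓

2*x - 2*y - z + 2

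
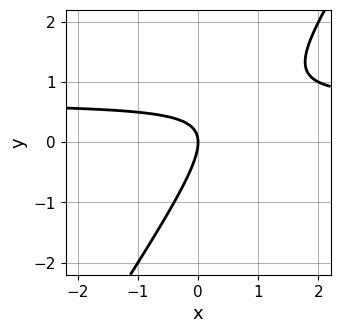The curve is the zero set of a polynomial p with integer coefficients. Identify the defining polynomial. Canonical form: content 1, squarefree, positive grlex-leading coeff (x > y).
(a) The degree is 2 — the shape is more complex than any degree-1 curve.
(b) From the visible intercepts: it meets the y-axis at y = 0 (among the integer gridlines); it meets the x-axis at x = 0 (among the integer gridlines).
(c) Putting this together gives p.

3*x*y - 2*y^2 - 2*x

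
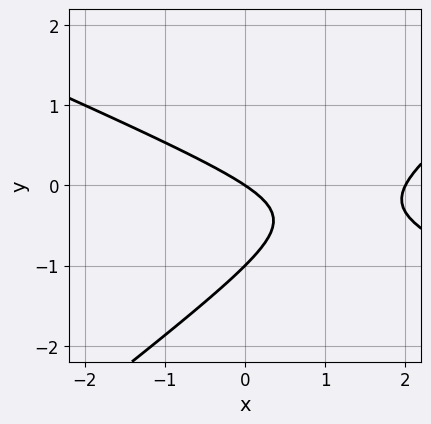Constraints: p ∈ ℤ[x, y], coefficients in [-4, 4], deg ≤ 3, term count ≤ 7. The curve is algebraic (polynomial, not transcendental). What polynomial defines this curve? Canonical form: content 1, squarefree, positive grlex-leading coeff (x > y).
x^2 + x*y - 3*y^2 - 2*x - 3*y

1. Degree: no degree-1 curve has this shape, so deg p = 2.
2. From the axis intercepts and sections: the x-axis gridline crossings are at x ∈ {0, 2}; among the integer gridlines, it crosses the y-axis at y ∈ {-1, 0}.
3. Assembling these constraints gives the stated polynomial.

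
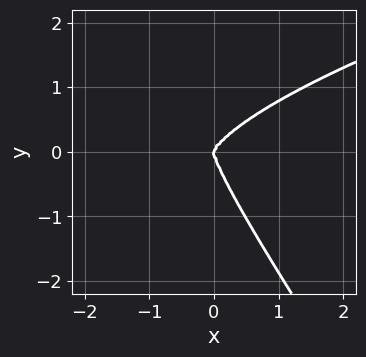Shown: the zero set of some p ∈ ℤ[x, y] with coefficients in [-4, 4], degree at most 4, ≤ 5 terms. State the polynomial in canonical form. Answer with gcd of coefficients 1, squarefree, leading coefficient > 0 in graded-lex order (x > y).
(a) deg p = 4. The shape is more complex than any degree-3 curve.
(b) From the axis intercepts and sections: it meets the x-axis at x = 0 (among the integer gridlines); one y-axis crossing is at y = 0.
(c) Assembling these constraints gives the stated polynomial.

3*x*y^3 + 2*y^4 - 3*x^3 + x^2*y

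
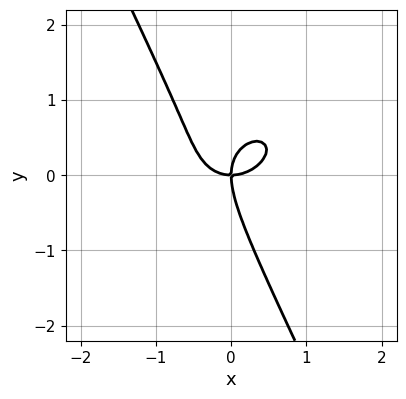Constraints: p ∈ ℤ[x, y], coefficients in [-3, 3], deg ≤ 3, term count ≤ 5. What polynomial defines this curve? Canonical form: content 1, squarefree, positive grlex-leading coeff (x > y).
1. deg p = 3. A generic line meets the curve in up to 3 points.
2. From the axis intercepts and sections: it meets the x-axis at x = 0 (among the integer gridlines); one y-axis crossing is at y = 0.
3. Solving for integer coefficients yields p as stated.

3*x^3 - x^2*y + 3*x*y^2 + 2*y^3 - 3*x*y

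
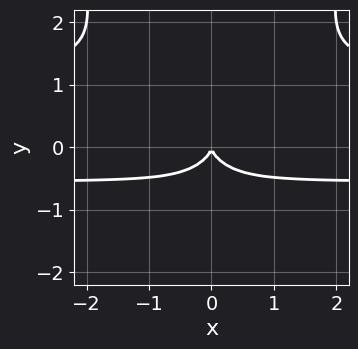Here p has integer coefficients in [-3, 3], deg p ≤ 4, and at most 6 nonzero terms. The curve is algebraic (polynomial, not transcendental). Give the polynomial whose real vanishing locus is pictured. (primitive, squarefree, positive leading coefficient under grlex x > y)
3*x^2*y^2 - 2*x^2*y - 3*y^3 - 2*x^2

(a) Degree: a generic line meets the curve in up to 4 points, so deg p = 4.
(b) Symmetries: mirror symmetry x ↦ −x ⇒ only even powers of x.
(c) From the axis intercepts and sections: one y-axis crossing is at y = 0; it meets the x-axis at x = 0 (among the integer gridlines).
(d) Putting this together gives p.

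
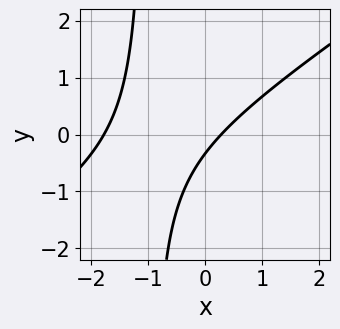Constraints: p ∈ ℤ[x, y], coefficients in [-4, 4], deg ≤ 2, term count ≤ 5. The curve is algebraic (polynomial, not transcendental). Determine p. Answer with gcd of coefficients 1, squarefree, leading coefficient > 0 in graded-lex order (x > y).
The degree is 2 — no degree-1 curve has this shape.
The integer polynomial consistent with all of this is the stated p.

2*x^2 - 3*x*y + 3*x - 3*y - 1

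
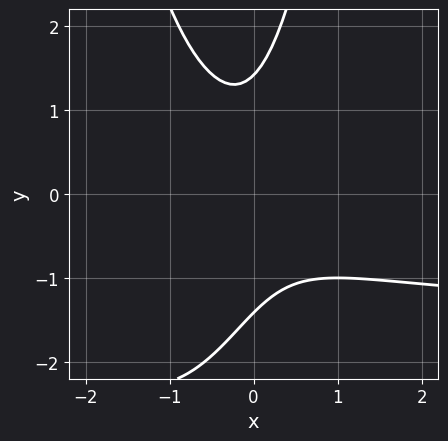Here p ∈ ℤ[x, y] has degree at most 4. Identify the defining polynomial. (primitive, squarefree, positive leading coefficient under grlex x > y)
2*x^2*y + 3*x^2 + 2*x*y - y^2 + 2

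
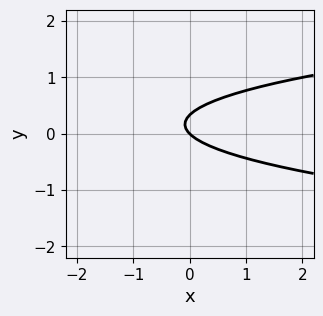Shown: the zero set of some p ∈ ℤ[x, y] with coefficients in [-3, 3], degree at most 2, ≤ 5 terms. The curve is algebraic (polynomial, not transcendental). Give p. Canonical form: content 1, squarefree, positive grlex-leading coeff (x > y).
1. Degree: a generic line meets the curve in up to 2 points, so deg p = 2.
2. From the visible intercepts: it crosses the x-axis at the gridline x = 0; one y-axis crossing is at y = 0.
3. Putting this together gives p.

3*y^2 - x - y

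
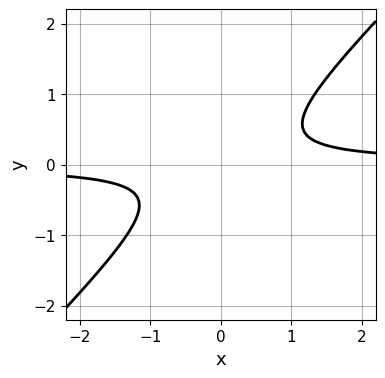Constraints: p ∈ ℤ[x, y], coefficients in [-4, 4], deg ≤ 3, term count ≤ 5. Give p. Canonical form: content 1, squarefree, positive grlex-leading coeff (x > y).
1. Degree: the shape is more complex than any degree-1 curve, so deg p = 2.
2. From the axis intercepts and sections: no x-intercept at any integer in the box; the curve avoids every integer y-axis point in the box.
3. The integer polynomial consistent with all of this is the stated p.

3*x*y - 3*y^2 - 1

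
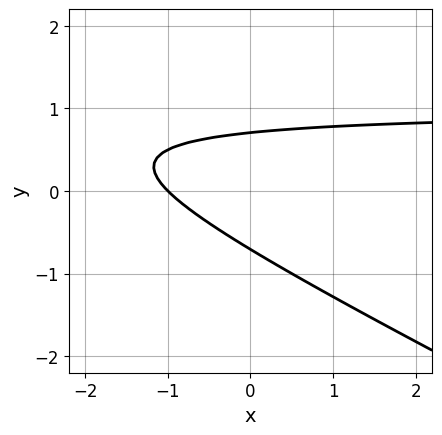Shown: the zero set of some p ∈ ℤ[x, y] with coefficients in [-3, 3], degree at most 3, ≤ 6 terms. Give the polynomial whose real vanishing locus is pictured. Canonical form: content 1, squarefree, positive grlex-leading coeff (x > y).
x*y + 2*y^2 - x - 1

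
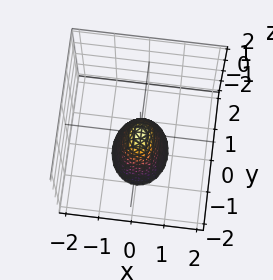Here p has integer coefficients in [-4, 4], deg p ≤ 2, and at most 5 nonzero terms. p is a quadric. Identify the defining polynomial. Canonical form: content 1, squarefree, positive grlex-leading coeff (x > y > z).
3*x^2 + 2*y^2 + z

The degree is 2 — a single bowl opening along one axis; a quadric.
Symmetries: the x ↦ −x reflection is a symmetry, so x appears only in even powers; the y ↦ −y reflection is a symmetry, so y appears only in even powers.
Checking where it meets the axes: it crosses the z-axis at the gridline z = 0; it meets the x-axis at x = 0 (among the integer gridlines); it crosses the y-axis at the gridline y = 0.
Matching integer coefficients to the picture gives p.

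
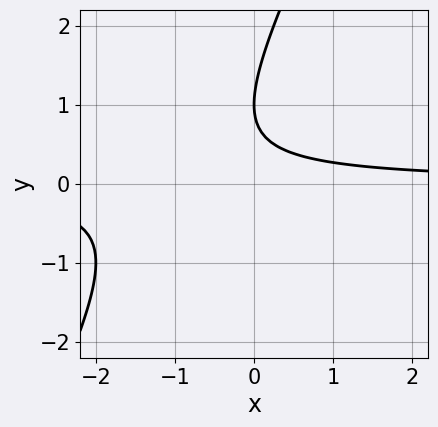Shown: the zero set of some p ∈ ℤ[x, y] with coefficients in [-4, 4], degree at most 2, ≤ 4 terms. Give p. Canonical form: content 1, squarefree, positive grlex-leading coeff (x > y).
1. Degree: the shape is more complex than any degree-1 curve, so deg p = 2.
2. Against the integer gridlines: it misses every integer gridline on the x-axis; it meets the y-axis at y = 1 (among the integer gridlines).
3. Assembling these constraints gives the stated polynomial.

2*x*y - y^2 + 2*y - 1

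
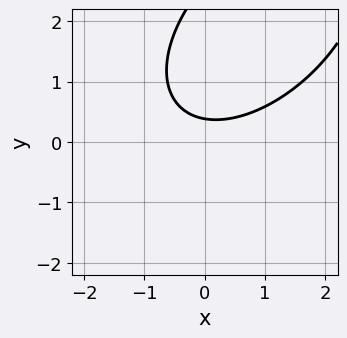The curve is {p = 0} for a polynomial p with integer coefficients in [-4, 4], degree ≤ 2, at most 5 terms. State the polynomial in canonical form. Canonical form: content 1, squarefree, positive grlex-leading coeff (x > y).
(a) deg p = 2.
(b) From the visible intercepts: it misses every integer gridline on the x-axis.
(c) The integer polynomial consistent with all of this is the stated p.

x^2 - x*y + y^2 - 3*y + 1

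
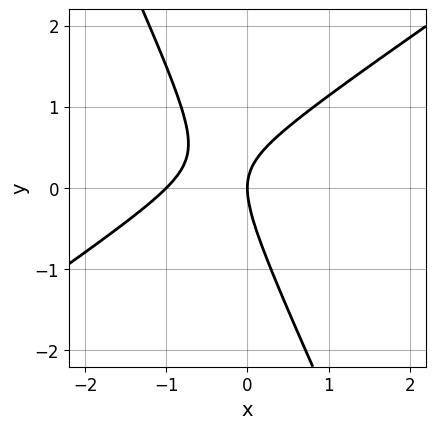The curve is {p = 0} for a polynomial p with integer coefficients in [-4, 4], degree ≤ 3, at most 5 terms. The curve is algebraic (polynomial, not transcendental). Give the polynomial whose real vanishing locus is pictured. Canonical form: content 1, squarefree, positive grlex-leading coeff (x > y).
First, degree: the shape is more complex than any degree-1 curve, so deg p = 2.
Next, against the integer gridlines: one y-axis crossing is at y = 0; among the integer gridlines, it crosses the x-axis at x ∈ {-1, 0}.
Finally, fitting integer coefficients to these (and the overall shape) gives p.

3*x^2 - 3*x*y - 2*y^2 + 3*x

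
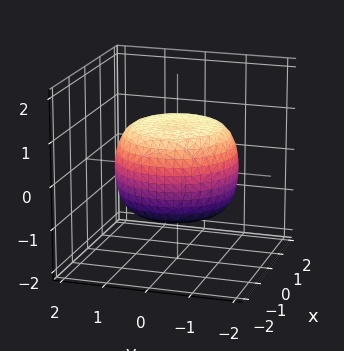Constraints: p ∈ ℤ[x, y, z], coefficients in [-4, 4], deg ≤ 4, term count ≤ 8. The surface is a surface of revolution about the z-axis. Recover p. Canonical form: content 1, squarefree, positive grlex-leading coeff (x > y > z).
x^4 + 2*x^2*y^2 + y^4 - x^2 - y^2 + 2*z^2 - 2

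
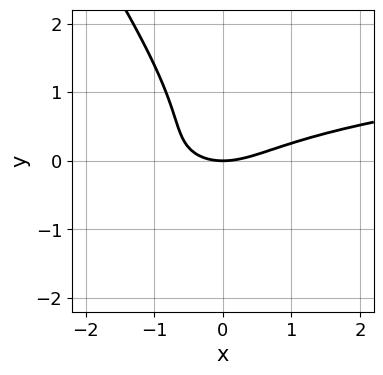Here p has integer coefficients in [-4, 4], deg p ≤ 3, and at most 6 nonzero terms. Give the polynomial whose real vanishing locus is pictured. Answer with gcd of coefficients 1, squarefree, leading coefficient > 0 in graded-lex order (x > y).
(a) The degree is 3 — a generic line meets the curve in up to 3 points.
(b) From the visible intercepts: it crosses the x-axis at the gridline x = 0; one y-axis crossing is at y = 0.
(c) These observations pin down the coefficients.

3*x*y^2 + 2*y^3 - x^2 + x*y + 2*y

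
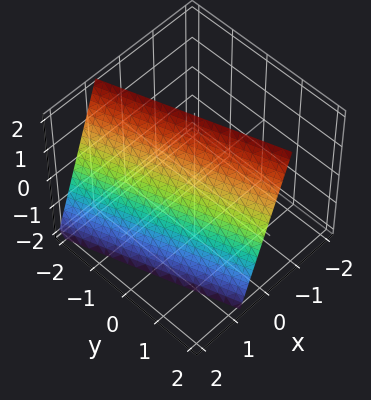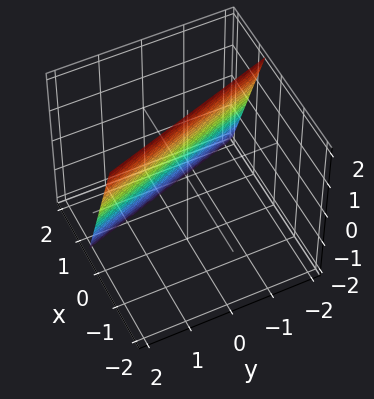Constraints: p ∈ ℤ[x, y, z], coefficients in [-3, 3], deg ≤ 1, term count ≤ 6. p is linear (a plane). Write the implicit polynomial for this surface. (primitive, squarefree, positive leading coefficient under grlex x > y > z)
First, degree: every cross-section is a straight line — this is a plane, so deg p = 1.
Next, checking where it meets the axes: it crosses the z-axis at the gridline z = 2; it meets the y-axis at y = 2 (among the integer gridlines).
Finally, putting this together gives p.

3*x + y + z - 2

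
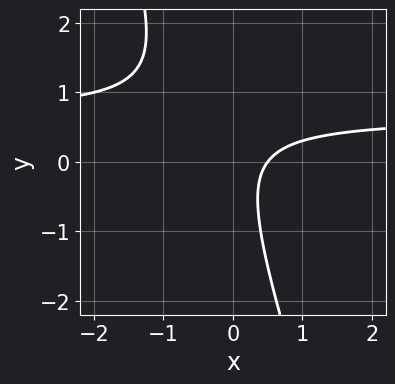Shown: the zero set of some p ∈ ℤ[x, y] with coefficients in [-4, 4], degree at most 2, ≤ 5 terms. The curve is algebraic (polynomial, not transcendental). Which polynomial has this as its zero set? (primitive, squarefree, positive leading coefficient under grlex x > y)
3*x*y + y^2 - 2*x + 1

The degree is 2 — the shape is more complex than any degree-1 curve.
Reading off the gridlines: no y-intercept at any integer in the box.
Together with the visible shape, these determine p as stated.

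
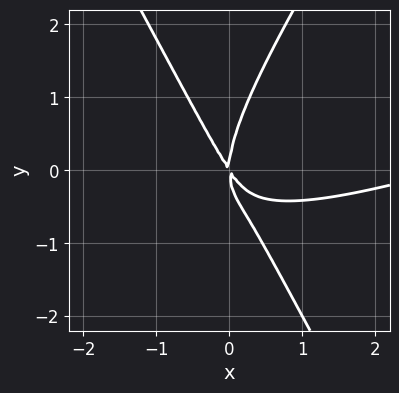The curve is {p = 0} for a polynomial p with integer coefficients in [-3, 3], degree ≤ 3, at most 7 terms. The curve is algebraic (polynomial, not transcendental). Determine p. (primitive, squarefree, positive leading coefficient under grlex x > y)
x^3 - 3*x^2*y + y^3 - 3*x^2 - 2*x*y

1. Degree: a generic line meets the curve in up to 3 points, so deg p = 3.
2. From the axis intercepts and sections: it crosses the x-axis at the gridline x = 0; it meets the y-axis at y = 0 (among the integer gridlines).
3. Solving for integer coefficients yields p as stated.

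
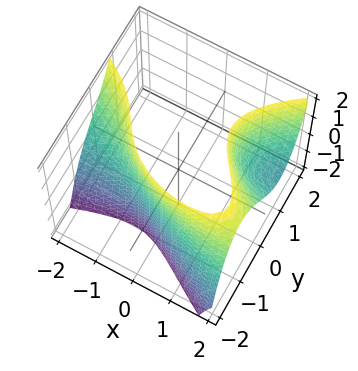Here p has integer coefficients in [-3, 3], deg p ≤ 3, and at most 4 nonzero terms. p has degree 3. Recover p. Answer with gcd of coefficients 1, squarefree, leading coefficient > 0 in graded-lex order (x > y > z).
(a) Degree: a generic line meets the surface in up to 3 points, so deg p = 3.
(b) From the visible intercepts: it misses every integer gridline on the x-axis; it misses every integer gridline on the z-axis.
(c) These observations pin down the coefficients.

x^2*z - 2*y^3 + 3*x*y - 3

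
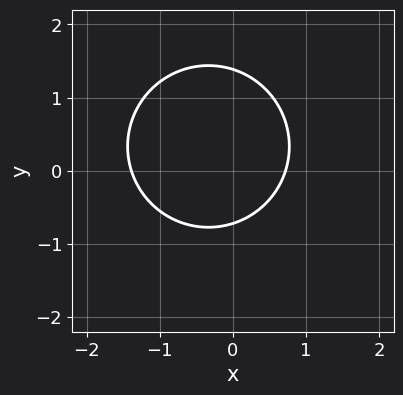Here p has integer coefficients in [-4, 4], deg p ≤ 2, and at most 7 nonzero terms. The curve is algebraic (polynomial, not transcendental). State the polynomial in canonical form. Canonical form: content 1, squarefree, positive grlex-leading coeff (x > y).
3*x^2 + 3*y^2 + 2*x - 2*y - 3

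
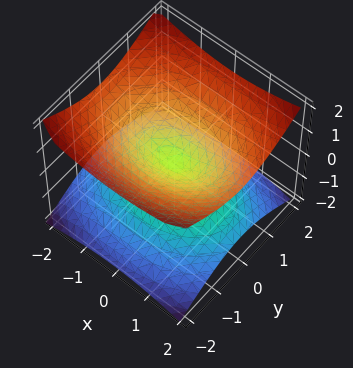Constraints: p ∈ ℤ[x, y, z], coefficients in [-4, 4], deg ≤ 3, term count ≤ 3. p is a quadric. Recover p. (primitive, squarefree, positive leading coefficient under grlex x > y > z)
1. The degree is 2 — a double cone through the origin; a quadric.
2. Symmetries: the x ↦ −x reflection is a symmetry, so x appears only in even powers; mirror symmetry z ↦ −z ⇒ only even powers of z; it's symmetric under y → −y, forcing even powers of y.
3. Observable constraints: one x-axis crossing is at x = 0; one y-axis crossing is at y = 0; it meets the z-axis at z = 0 (among the integer gridlines).
4. Solving for integer coefficients yields p as stated.

x^2 + 2*y^2 - 3*z^2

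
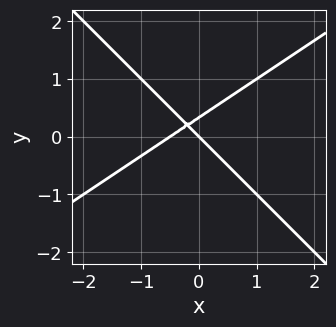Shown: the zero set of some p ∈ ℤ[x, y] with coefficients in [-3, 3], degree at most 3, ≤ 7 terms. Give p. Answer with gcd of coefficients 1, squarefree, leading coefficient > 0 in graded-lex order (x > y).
2*x^2 - x*y - 3*y^2 + x + y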